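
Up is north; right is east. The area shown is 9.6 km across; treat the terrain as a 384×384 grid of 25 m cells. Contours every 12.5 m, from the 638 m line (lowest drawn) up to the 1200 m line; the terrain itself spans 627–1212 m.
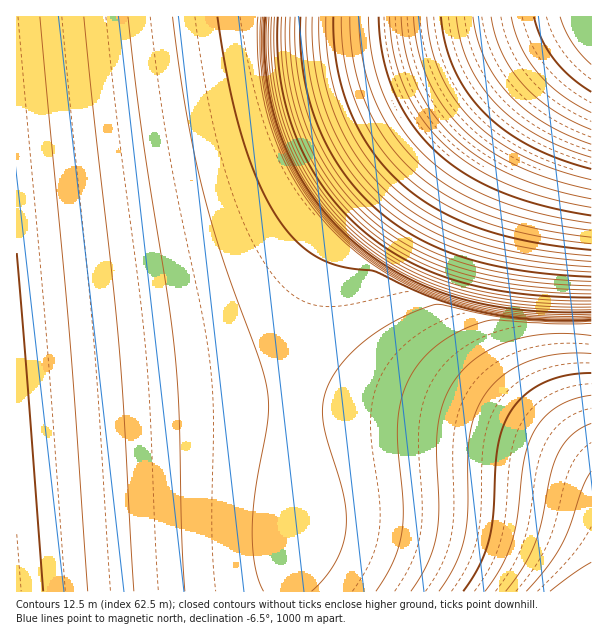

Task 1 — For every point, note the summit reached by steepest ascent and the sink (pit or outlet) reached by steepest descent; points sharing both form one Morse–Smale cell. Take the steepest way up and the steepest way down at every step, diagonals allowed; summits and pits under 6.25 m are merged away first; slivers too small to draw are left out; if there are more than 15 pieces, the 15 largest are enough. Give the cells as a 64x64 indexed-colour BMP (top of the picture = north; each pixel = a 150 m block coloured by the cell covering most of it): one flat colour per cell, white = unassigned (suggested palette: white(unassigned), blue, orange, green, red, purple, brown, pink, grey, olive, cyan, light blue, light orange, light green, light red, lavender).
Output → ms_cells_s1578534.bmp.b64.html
<image width="64" height="64" href="data:image/bmp;base64,Qk12CAAAAAAAAHYAAAAoAAAAQAAAAEAAAAABAAQAAAAAAAAIAAATCwAAEwsAABAAAAAAAAAA////ALR3HwAOf/8ALKAsACgn1gC9Z5QAS1aMAMJ34wB/f38AIr28AM++FwDox64AeLv/AIrfmACWmP8A1bDFABERERERERERERERERERESIiIiIiIiIiIiIiIiIiIiIiERERERERERERERERERERIiIiIiIiIiIiIiIiIiIiIiIRERERERERERERERERERESIiIiIiIiIiIiIiIiIiIiIhERERERERERERERERERERIiIiIiIiIiIiIiIiIiIiIiEREREREREREREREREREREiIiIiIiIiIiIiIiIiIiIiIRERERERERERERERERERESIiIiIiIiIiIiIiIiIiIiIhEREREREREREREREREREREiIiIiIiIiIiIiIiIiIiIiERERERERERERERERERERESIiIiIiIiIiIiIiIiIiIiIRERERERERERERERERERERIiIiIiIiIiIiIiIiIiIiIhEREREREREREREREREREREiIiIiIiIiIiIiIiIiIiIiERERERERERERERERERERESIiIiIiIiIiIiIiIiIiIiIRERERERERERERERERERERIiIiIiIiIiIiIiIiIiIiIhERERERERERERERERERERIiIiIiIiIiIiIiIiIiIiIiEREREREREREREREREREREiIiIiIiIiIiIiIiIiIiIiIRERERERERERERERERERESIiIiIiIiIiIiIiIiIiIiIhERERERERERERERERERERIiIiIiIiIiIiIiIiIiIiIiEREREREREREREREREREREiIiIiIiIiIiIiIiIiIiIiIRERERERERERERERERERESIiIiIiIiIiIiIiIiIiIiIhERERERERERERERERERERIiIiIiIiIiIiIiIiIiIiIiEREREREREREREREREREREiIiIiIiIiIiIiIiIiIiIiIRERERERERERERERERERESIiIiIiIiIiIiIiIiIiIiIhERERERERERERERERERERIiIiIiIiIiIiIiIiIiIiIiEREREREREREREREREREREiIiIiIiIiIiIiIiIiIiIiIRERERERERERERERERERESIiIiIiIiIiIiIiIiIiIiIhERERERERERERERERERERIiIiIiIiIiIiIiIiIiIiIiERERERERERERERERERERESIiIiIiIiIiIiIiIiIiIiIRERERERERERERERERERERIiIiIiIiIiIiIiIiIiIiIhEREREREREREREREREREREiIiIiIiIiIiIiIiIiIiIiERERERERERERERERERERESIiIiIiIiIiIiIiIiIiIiIRERERERERERERERERERERIiIiIiIiIiIiIiIiIiIiIhEREREREREREREREREREREiIiIiIiIiIiIiIiIiIiIiERERERERERERERERERERERIiIiIiIiIiIiIiIiIiIiIREREREREREREREREREREREiIiIiIiIiIiIiIiIiIiIhERERERERERERERERERERESIiIiIiIiIiIiIiIiIiIiEREREREREREREREREREREREiIiIiIiIiIiIiIiIiIiIRERERERERERERERERERERESIiIiIiIiIiIiIiIiIiIhERERERERERERERERERERERIiIiIiIiIiIiIiIiIiIiERERERERERERERERERERERESIiIiIiIiIiIiIiIiIiIRERERERERERERERERERERERIiIiIiIiIiIiIiIiIiIhERERERERERERERERERERERESIiIiIiIiIiIiIiIiIiEREREREREREREREREREREREREiIiIiIiIiIiIiIiIiIRERERERERERERERERERERERERIiIiIiIiIiIiIiIiIhERERERERERERERERERERERERESIiIiIiIiIiIiIiIiEREREREREREREREREREREREREREiIiIiIiIiIiIiIiIRERERERERERERERERERERERERERIiIiIiIiIiIiIiIhERERERERERERERERERERERERERESIiIiIiIiIiIiIiEREREREREREREREREREREREREREREiIiIiIiIiIiIiIRERERERERERERERERERERERERERERIiIiIiIiIiIiIhERERERERERERERERERERERERERERESIiIiIiIiIiIiEREREREREREREREREREREREREREREREiIiIiIiIiIiIRERERERERERERERERERERERERERERERIiIiIiIiIiIhERERERERERERERERERERERERERERERESIiIiIiIiIiEREREREREREREREREREREREREREREREREiIiIiIiIiIRERERERERERERERERERERERERERERERERIiIiIiIiIhERERERERERERERERERERERERERERERERESIiIiIiIiERERERERERERERERERERERERERERERERERESIiIiIiIREREREREREREREREREREREREREREREREREREiIiIiIhERERERERERERERERERERERERERERERERERERIiIiIiERERERERERERERERERERERERERERERERERERERIiIiIRERERERERERERERERERERERERERERERERERERESIiIhERERERERERERERERERERERERERERERERERERERESIiEREREREREREREREREREREREREREREREREREREREREiIREREREREREREREREREREREREREREREREREREREREREhERERERERERERERERERERERERERERERERERERERERER"/>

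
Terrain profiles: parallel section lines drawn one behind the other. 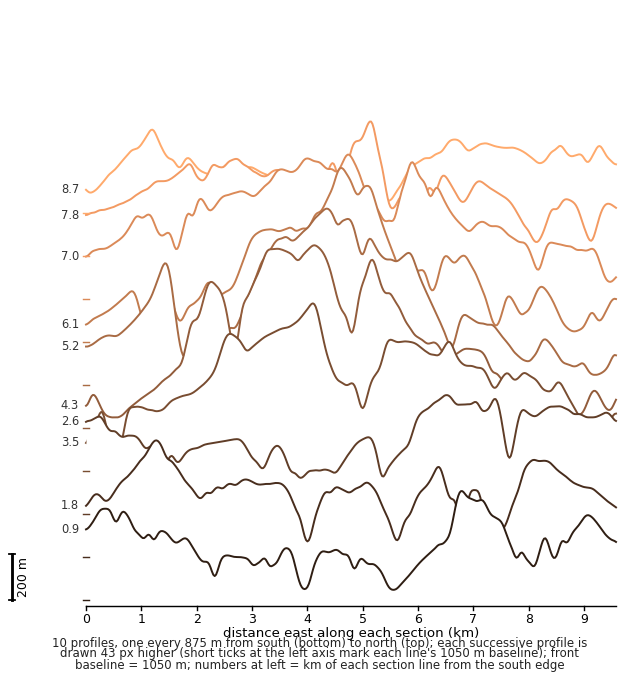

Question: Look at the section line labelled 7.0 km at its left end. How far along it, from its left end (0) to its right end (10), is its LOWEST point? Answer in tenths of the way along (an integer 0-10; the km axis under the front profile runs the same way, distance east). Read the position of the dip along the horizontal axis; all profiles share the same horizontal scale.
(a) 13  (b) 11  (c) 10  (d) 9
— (c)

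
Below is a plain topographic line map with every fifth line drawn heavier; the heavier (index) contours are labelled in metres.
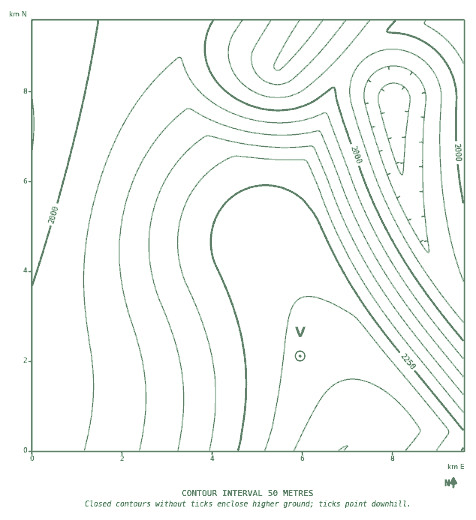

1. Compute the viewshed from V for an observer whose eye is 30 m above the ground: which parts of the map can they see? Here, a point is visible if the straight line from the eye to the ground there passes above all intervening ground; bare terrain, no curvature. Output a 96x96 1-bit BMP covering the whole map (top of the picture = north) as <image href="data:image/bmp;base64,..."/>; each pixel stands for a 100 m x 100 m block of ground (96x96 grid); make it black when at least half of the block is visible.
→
<image width="96" height="96" href="data:image/bmp;base64,Qk2+BAAAAAAAAD4AAAAoAAAAYAAAAGAAAAABAAEAAAAAAIAEAAATCwAAEwsAAAIAAAAAAAAA////AAAAAAD///////////gAAAD///////////wAAAD///////////8AAAD////////////gAAD////////////wAAD////////////wAAD////////////wAAD////////////wAAD////////////gAAD////////////gAAD////////////gAAD////////////gAAD////////////gAAD////////////gAAD////////////gAAD////////////AAAD////////////AAAD////////////AAAD///////////+AAAD///////////+AAAD///////////8AAAD///////////8AAAD///////////8AAAD///////////4AAAD///////////4AAAD///////////wAAAD///////////wAAAD///////////wAAAD///////////gAAAD///////////gAAAD///////////AAAAD///////////AAAAD//////////+AAAAD//////////+AAAAD//////////+AAAAD//////////8AAAAD///4P/////8AAAAD///AD/////4AAAAD//8AA/////4AAAAD//wAAf////wAAAAD//AAAP////wAAAAD/8AAAD////wAAAAD/4AAAB////gAAAAD/gAAAA////gAAAAD+AAAAAf///AAAAAD4AAAAAP///AAAAADgAAAAAD///AAAAADAAAAAAB//+AAAAAAAAAAAAAf/+AAAAAAAAAAAAAH/8AAAAAAAAAAAAAA/8AAAAAAAAAAAAAAH8AAAAAAAAAAAAAAB4AAAAAAAAAAAAAAAIAAAAAAAAAAAAAAAAAAAAAAAAAAAAAAAAAAAAAAAAAAAAAAAAAAAAAAAAAAAAAAAAAAAAAAAAAAAAAAAAAAAAAAAAAAAAAAAAAAAAAAAAAAAAAAAAAAAAAAAAAAAAAAAAAAAAAAAAAAAAAAAAAAAAAAAAAAAAAAAAAAAAAAAAAAAAAAAAAAAAAAAAAAAAAAAAAAAAAAAAAAAAAAAAAAAAAAAAAAAAAAAAAAAAAAAAAAAAAAAAAAAAAAAAAAAAAAAAAAAAAAAAAAAAAAAAAAAAAAAAAAAAAAAAAAAAAAAAAAAAAAAAAAAAAAAAAAAAAAAAAAAAAAAAAAAAAAAAAAAAAAAAAAAAAAAAAAAAAAAAAAAAAAAAAAAAAAAAAAAAAAAAAAAAAAAAAAAAAAAAAAAAAAAAAAAAAAAAAAAAAAAAAAAAAAAAAAAAAAAAAAAAAAAAAAAAAAAAAAAAAAAAAAAAAAAAAAAAAAAAAAAAAAAAAAAAAAAAAAAAAAAAAAAAAAAAAAAAAAAAAAAAAAAAAAAAAAAAAAAAAAAAAAAAAAAAAAAAAAAAAAAAAAAAAAAAAAAAAAAAAAAAAAAAAAAAAAAAAAAAAAAAAAAAAAAAAEAAAAAAAAAAAAAAAMAAAAAAAAAAAAAAAcAAAAAAAAAAAAAAA8AAAAAAAAAAAAAAA8="/>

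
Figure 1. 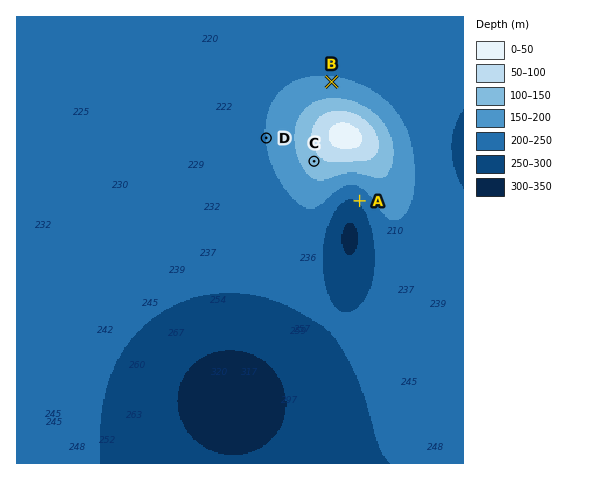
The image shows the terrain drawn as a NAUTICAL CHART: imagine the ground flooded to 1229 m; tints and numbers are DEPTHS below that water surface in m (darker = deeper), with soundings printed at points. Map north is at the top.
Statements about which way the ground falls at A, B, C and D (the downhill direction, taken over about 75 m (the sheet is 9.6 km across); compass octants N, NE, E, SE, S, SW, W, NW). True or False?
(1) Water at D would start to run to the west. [True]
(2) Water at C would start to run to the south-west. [True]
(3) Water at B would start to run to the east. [False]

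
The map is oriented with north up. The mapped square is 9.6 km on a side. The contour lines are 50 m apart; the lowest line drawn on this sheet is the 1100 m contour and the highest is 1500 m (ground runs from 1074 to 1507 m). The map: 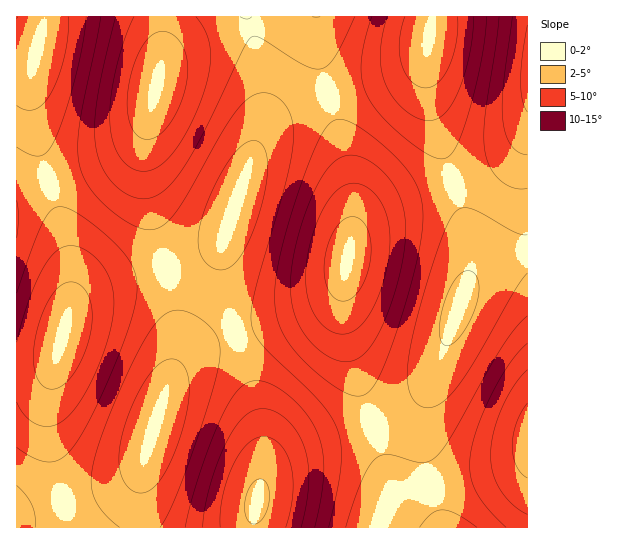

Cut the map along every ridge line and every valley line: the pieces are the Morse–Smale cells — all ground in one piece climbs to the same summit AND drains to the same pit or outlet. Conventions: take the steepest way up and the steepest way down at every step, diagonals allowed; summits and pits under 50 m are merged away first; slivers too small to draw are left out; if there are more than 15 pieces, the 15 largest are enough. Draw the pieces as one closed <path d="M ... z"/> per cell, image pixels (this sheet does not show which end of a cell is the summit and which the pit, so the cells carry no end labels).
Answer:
<path d="M314 16l-27 0-36 12-44 11-28 10-15 13-5 12-11 47-4 42 7 50 15 54 32-10 15-8 8-8 7-14 25-76 11-21 14-14 11-7 39-14-11-42z"/><path d="M165 268l-36 8-32 11-16 9-13 18-17 67-3 20 0 26 7 42 15 59 71-1 0-53 8-33 23-70 4-20 0-36-7-34z"/><path d="M527 255l-13 1-25 8-10 5-10 10-28 78-16 33-11 13-9 6-33 14 15 50 1 21-3 19 10-12 16-8 87-21 21-8 9-7z"/><path d="M329 96l-28 8-23 12-14 14-11 21-25 74-7 29 3 37 13 42 72-22 21-12 13-17 9-48 1-29-6-47z"/><path d="M453 183l-48 14-28 12-20 17-5 11-8 41 0 47 9 42 20 56 32-14 16-14 15-25 19-49 14-47 2-23-7-36z"/><path d="M235 333l-24 8-20 11-14 14-8 15-20 60-8 33-1 37 2 17 111-1 10-58 0-32-11-54z"/><path d="M162 16l-119 1 0 9-12 51 0 33 6 35 12 36 44-13 25-12 8-5 15-17 10-23 9-40 3-21z"/><path d="M371 423l-64 20-29 14-11 12-4 8-6 20-4 30 275 0-1-70-8 7-21 8-87 21-16 8-12 14 5-21-1-21-10-36z"/><path d="M527 16l-95 1-5 33 0 36 6 35 20 60 22-6 24-12 21-20 8-13z"/><path d="M343 279l-6 12-15 13-20 9-66 21 13 40 11 44 3 19-1 43 5-11 19-17 21-9 47-14 18-7-15-41-10-40-4-31z"/><path d="M426 51l-9 13-19 11-70 20 15 47 8 37 2 26-2 35 6-14 20-17 28-12 48-15-16-47-8-32-2-17z"/><path d="M147 120l-10 19-19 17-25 12-44 14 20 76 2 40-2 15 6-11 6-6 16-9 32-11 36-9-12-42-8-43-1-27z"/><path d="M49 181l-33 13 1 178 18-1 17-9 5-8 11-39 3-17-2-40-8-36z"/><path d="M431 16l-116 0 1 29 12 49 5 1 58-18 26-13 10-14z"/><path d="M527 131l-7 12-21 20-17 9-29 10 16 57 2 24-4 21 12-15 10-5 20-7 19-3z"/>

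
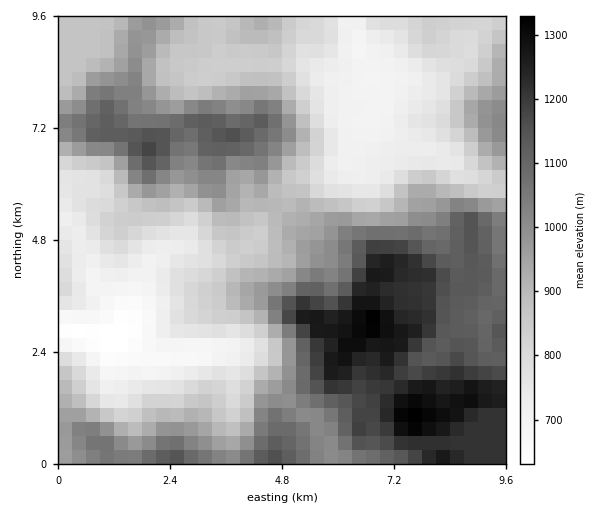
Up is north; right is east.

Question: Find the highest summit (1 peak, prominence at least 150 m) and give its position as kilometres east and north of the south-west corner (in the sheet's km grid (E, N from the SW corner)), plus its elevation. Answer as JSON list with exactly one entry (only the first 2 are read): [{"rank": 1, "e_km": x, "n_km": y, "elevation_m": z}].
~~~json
[{"rank": 1, "e_km": 7.59, "n_km": 0.89, "elevation_m": 1339}]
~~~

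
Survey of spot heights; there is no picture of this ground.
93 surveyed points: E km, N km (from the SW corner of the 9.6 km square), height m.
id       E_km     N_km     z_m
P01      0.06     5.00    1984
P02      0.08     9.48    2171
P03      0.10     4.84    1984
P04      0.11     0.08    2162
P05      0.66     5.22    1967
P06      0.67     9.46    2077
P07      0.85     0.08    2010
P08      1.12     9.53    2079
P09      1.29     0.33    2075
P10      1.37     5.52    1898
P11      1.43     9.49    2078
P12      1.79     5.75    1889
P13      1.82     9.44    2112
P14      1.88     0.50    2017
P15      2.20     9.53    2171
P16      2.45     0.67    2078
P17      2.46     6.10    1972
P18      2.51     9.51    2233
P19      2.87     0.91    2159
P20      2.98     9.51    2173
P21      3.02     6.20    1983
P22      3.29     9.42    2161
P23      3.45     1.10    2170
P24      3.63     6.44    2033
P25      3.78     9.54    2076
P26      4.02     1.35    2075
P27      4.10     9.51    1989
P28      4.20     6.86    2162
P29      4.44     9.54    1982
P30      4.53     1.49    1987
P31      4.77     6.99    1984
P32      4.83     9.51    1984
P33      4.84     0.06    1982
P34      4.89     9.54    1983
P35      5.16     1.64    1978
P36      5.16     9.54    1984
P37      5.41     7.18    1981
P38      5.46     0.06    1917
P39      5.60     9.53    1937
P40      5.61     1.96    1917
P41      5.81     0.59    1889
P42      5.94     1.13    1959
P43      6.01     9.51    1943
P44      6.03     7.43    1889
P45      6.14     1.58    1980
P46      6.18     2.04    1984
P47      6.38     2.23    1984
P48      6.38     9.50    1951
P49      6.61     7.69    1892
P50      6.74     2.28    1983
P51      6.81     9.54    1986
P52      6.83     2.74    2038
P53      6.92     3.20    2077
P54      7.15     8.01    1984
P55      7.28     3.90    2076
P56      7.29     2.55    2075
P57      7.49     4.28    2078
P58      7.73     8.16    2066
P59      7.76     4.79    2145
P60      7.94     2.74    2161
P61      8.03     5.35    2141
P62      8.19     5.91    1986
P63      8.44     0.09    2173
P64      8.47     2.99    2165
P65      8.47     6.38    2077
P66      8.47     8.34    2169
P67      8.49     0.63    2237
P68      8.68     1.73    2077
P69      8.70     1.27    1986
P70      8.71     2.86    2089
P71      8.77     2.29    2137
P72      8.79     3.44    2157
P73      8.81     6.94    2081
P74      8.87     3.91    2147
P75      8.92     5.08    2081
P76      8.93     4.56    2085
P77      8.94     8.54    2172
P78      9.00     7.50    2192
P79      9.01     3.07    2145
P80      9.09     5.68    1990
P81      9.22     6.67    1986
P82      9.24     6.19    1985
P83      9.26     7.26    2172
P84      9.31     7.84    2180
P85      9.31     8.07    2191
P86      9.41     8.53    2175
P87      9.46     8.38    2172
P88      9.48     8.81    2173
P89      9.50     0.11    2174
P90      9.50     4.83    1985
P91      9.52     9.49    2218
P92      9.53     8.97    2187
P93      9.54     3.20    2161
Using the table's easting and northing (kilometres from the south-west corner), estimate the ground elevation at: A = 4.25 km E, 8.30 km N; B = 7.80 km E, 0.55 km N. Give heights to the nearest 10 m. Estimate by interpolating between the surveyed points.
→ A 2170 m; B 2170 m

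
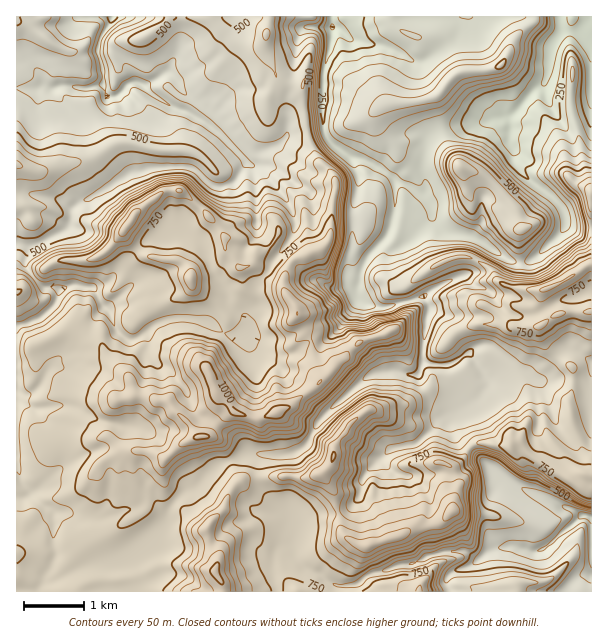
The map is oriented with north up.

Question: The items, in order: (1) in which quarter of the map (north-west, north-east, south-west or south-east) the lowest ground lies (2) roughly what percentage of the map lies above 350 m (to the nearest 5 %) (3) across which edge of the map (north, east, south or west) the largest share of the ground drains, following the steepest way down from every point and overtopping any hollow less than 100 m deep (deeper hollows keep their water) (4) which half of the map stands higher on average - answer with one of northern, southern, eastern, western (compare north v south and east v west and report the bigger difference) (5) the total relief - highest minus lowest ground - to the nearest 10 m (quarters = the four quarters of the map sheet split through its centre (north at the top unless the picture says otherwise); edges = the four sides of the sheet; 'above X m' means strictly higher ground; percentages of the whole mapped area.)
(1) The lowest point lies in the north-east quarter of the map.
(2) About 90 % of the map lies above 350 m.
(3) Most of the ground drains across the northern edge.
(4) On average the southern half of the map is the higher ground.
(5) From the lowest to the highest ground is roughly 910 m.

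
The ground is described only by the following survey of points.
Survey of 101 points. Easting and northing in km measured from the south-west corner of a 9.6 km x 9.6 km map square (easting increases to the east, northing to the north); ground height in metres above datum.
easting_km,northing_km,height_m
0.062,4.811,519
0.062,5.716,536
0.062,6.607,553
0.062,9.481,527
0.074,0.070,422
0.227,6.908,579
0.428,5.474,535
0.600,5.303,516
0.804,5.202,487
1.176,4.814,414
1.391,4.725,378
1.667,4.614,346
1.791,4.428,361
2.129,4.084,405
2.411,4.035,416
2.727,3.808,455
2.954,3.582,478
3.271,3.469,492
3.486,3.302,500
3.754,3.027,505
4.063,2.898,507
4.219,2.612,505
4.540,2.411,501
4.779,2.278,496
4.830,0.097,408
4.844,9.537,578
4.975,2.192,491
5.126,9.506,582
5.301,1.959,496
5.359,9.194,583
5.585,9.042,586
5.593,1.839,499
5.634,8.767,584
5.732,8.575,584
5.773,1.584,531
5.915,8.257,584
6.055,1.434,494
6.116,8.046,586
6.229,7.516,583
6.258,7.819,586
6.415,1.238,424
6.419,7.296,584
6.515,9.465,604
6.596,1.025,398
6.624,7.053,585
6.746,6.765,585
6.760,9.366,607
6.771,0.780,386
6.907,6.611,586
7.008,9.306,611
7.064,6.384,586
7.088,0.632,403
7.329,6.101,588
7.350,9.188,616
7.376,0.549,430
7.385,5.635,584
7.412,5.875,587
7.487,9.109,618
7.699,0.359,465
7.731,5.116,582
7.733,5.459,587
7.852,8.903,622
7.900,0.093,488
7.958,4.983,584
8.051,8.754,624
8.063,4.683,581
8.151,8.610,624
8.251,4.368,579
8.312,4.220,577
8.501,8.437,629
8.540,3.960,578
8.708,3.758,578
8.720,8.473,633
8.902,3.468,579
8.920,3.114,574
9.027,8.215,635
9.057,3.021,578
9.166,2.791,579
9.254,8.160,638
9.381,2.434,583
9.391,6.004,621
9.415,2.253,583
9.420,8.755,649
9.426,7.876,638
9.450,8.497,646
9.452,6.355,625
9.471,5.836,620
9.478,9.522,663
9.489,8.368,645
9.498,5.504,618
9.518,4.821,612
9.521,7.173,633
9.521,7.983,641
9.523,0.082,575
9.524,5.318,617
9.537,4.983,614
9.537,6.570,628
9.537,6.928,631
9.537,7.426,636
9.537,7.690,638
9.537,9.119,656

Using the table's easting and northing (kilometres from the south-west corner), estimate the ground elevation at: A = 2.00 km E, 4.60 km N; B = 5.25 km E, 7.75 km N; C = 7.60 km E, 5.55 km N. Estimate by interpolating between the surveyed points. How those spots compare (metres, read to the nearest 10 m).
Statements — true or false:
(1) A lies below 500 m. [true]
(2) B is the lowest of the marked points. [false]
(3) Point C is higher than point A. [true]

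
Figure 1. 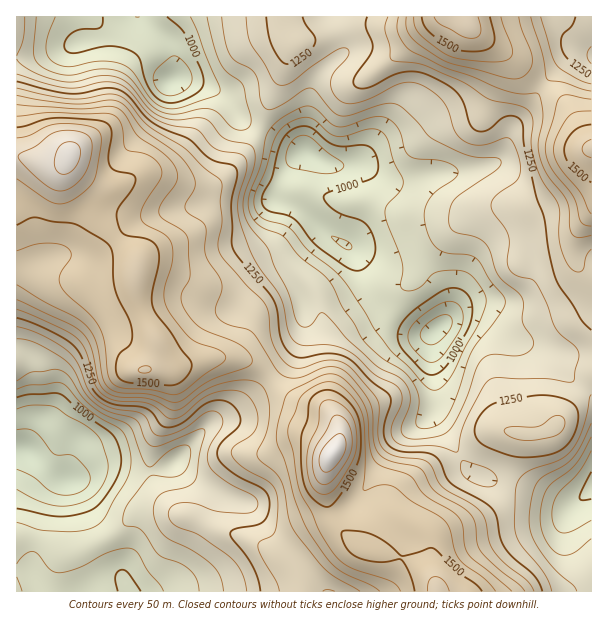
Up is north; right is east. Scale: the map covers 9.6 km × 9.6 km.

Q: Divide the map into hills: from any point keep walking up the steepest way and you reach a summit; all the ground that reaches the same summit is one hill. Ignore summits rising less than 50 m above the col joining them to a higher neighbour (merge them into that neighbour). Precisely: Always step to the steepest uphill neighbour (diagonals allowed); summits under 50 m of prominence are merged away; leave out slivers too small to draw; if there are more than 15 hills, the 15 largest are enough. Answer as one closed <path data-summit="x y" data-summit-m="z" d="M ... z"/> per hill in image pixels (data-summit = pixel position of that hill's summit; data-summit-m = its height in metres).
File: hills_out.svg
<path data-summit="69 156" data-summit-m="1666" d="M140 16l-6 0-17 16-10 6-26 4-13 6-36 8-16 1 0 291 10 4 5 5 5 17 0 45-12 31 23 20 16 10 11 0 30-14 10 0 23 6 13 0 15-4 9-5 33-37 30-17 32-27 21-23 14-29 0-19-9-29 1-6 12-18 20-22-19-20-12-8-23-8 3-12 11-20 14-14 4-1-60-29-10-10-7-13-7-7-28-12-20-3 0-25-5-12-20-16z"/><path data-summit="332 455" data-summit-m="1690" d="M330 235l-22 23-8 12-5 11 7 21 2 28-14 29-21 23-32 27-30 17-27 32-15 10-15 4-13 0-23-6-10 0-30 14-11 0-16-10-23-20 12-31 0-45-5-17-5-5-6-3-4 1 1 242 133 0 12-6 14-14 32-66 4-18 15 10 21 6 14 18 14 14 5 2 9-3 22-13 33-12 16-15 33-52 13-11 13-8 12-11 2-6 2-15-4-26 1-33-16-1-33-19-18-28-11-31-10-10z"/><path data-summit="591 149" data-summit-m="1561" d="M590 54l-18 1-25 25-17 25-19 24-9 27-10 8-22 6-35 4-25 7-21 0-27-15-26 0-22-7 4 3 0 14-10 36 4 6 17 17 16 9 10 10 11 31 18 28 18 12 21 9 9-2 21-14 23-2 13 6 18 15 9 5 57 14 19 0 0-300z"/><path data-summit="437 591" data-summit-m="1564" d="M432 410l-12 14-13 8-13 11-33 52-11 11-14 8-24 8-25 14-11 0-28-32-21-6-15-10-4 18-32 66-8 10-17 9 86 1 27-3 32-11 10 0 18 14 267 0 1-11-15-21-11-24 0-17 5-10 5-5-12 0-31-14-41-9-19-7-11-13z"/><path data-summit="470 26" data-summit-m="1565" d="M591 16l-255 0 7 19 1 15-22 21-10 18-8 60 5 7 15 7 12 3 26 0 27 15 21 0 18-6 42-5 22-6 10-8 9-27 19-24 17-25 25-25 20-1z"/><path data-summit="557 425" data-summit-m="1305" d="M476 316l-23 2-10 6-11 11 0 31 4 24-3 23 5 9 26 43 9 9 19 7 41 9 31 14 11 0 17-15 0-93-28-25-5-11-8-8-18-8-17-2-9-5-18-15z"/><path data-summit="296 42" data-summit-m="1272" d="M335 16l-194 0-1 2 29 24 5 12 0 25 20 3 28 12 7 7 7 13 10 10 59 28-1-14 8-49 10-18 22-21-1-15z"/>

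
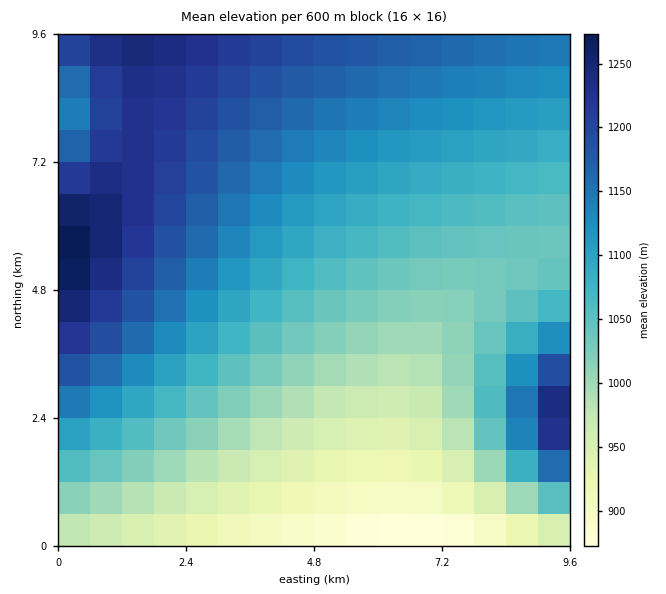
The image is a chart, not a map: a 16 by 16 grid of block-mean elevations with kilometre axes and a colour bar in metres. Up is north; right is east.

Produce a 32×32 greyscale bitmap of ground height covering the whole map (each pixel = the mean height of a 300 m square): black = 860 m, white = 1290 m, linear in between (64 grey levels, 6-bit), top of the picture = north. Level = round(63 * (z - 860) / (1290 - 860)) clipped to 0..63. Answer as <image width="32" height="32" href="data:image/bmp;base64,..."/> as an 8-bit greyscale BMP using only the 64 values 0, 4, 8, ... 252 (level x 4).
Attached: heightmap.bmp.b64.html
<image width="32" height="32" href="data:image/bmp;base64,Qk02CAAAAAAAADYEAAAoAAAAIAAAACAAAAABAAgAAAAAAAAEAAATCwAAEwsAAAABAAAAAAAAAAAAAAEBAQACAgIAAwMDAAQEBAAFBQUABgYGAAcHBwAICAgACQkJAAoKCgALCwsADAwMAA0NDQAODg4ADw8PABAQEAAREREAEhISABMTEwAUFBQAFRUVABYWFgAXFxcAGBgYABkZGQAaGhoAGxsbABwcHAAdHR0AHh4eAB8fHwAgICAAISEhACIiIgAjIyMAJCQkACUlJQAmJiYAJycnACgoKAApKSkAKioqACsrKwAsLCwALS0tAC4uLgAvLy8AMDAwADExMQAyMjIAMzMzADQ0NAA1NTUANjY2ADc3NwA4ODgAOTk5ADo6OgA7OzsAPDw8AD09PQA+Pj4APz8/AEBAQABBQUEAQkJCAENDQwBEREQARUVFAEZGRgBHR0cASEhIAElJSQBKSkoAS0tLAExMTABNTU0ATk5OAE9PTwBQUFAAUVFRAFJSUgBTU1MAVFRUAFVVVQBWVlYAV1dXAFhYWABZWVkAWlpaAFtbWwBcXFwAXV1dAF5eXgBfX18AYGBgAGFhYQBiYmIAY2NjAGRkZABlZWUAZmZmAGdnZwBoaGgAaWlpAGpqagBra2sAbGxsAG1tbQBubm4Ab29vAHBwcABxcXEAcnJyAHNzcwB0dHQAdXV1AHZ2dgB3d3cAeHh4AHl5eQB6enoAe3t7AHx8fAB9fX0Afn5+AH9/fwCAgIAAgYGBAIKCggCDg4MAhISEAIWFhQCGhoYAh4eHAIiIiACJiYkAioqKAIuLiwCMjIwAjY2NAI6OjgCPj48AkJCQAJGRkQCSkpIAk5OTAJSUlACVlZUAlpaWAJeXlwCYmJgAmZmZAJqamgCbm5sAnJycAJ2dnQCenp4An5+fAKCgoAChoaEAoqKiAKOjowCkpKQApaWlAKampgCnp6cAqKioAKmpqQCqqqoAq6urAKysrACtra0Arq6uAK+vrwCwsLAAsbGxALKysgCzs7MAtLS0ALW1tQC2trYAt7e3ALi4uAC5ubkAurq6ALu7uwC8vLwAvb29AL6+vgC/v78AwMDAAMHBwQDCwsIAw8PDAMTExADFxcUAxsbGAMfHxwDIyMgAycnJAMrKygDLy8sAzMzMAM3NzQDOzs4Az8/PANDQ0ADR0dEA0tLSANPT0wDU1NQA1dXVANbW1gDX19cA2NjYANnZ2QDa2toA29vbANzc3ADd3d0A3t7eAN/f3wDg4OAA4eHhAOLi4gDj4+MA5OTkAOXl5QDm5uYA5+fnAOjo6ADp6ekA6urqAOvr6wDs7OwA7e3tAO7u7gDv7+8A8PDwAPHx8QDy8vIA8/PzAPT09AD19fUA9vb2APf39wD4+PgA+fn5APr6+gD7+/sA/Pz8AP39/QD+/v4A////AEA8ODQwMCwoJCAcGBgUEBAMDAgIBAQEBAQIDBAYICQsTEhEQDw4NDAsKCQgHBwYFBQQEAwMDAwMEBQYICw0QEhYVFBMSEA8ODQwLCgkJCAcGBgUFBQQEBQYHCg0QExcaGRgXFRQTEhEPDg0MCwoKCQgHBwYGBgYHCAoNERUaHiIcGxoYFxYUExIQDw4NDAsKCgkJCAgICAkLDREWGyAmKh8eHRsaGBcVFBMREA8ODQwLCwoKCQoKCw0QFBogJiwyIyEgHhwbGRgWFRMSERAPDg0MDAsLCwwNDxMXHSMrMTcmJCMhHx0cGhgXFRQTEhEQDw4NDQ0NDQ8RFBkfJi00OiknJiQiIB4cGxkXFhUTEhEQEA8ODg4PEBIWGiAnLjU7LCopJyUjIR8dGxoYFxUUExIRERAQEBARExYbICctNDkvLSspJyUjIR8dGxoYFxYVFBMSEhERERIUFxsfJSsxNTIwLiwqJyUjIR8dHBoZGBYVFBQTExITExUXGh4jKCwwNTMxLiwqJyUjIR8eHBoZGBcWFRUUFBQUFRcZHCAkKCs3NTMwLiwpJyUjIR8eHBsaGBgXFhUVFRUWFxkbHiEjJjk3NTIwLispJyUjIR8eHBsaGRgXFxYWFhYXGBocHiAhOzk3NDIvLSsoJiQiIR8eHRwbGhkYGBcXFxgYGRocHR48Ojg2MzEuLCooJiQiIR8eHRwbGhoZGRgYGBkZGhobGz07OTc0MjAtKyknJSQiISAeHR0cGxoaGhkZGRkaGhoaPjw6ODUzMS4sKignJSMiISAfHh0cHBsbGxoaGhoaGho9PDo4NjQyMC0rKigmJSMiISAfHx4dHRwcGxsbGxsaGjs7Ojg3NTMwLiwrKScmJSQjIiEgHx8eHh0dHBwcGxsbOTk5ODc1MzEvLSwqKScmJSQjIiEhICAfHx4eHR0dHBw1Nzg4NzU0MjAuLSsqKCcmJSQjIyIiISAgIB8fHh4eHTE0Njc3NjQyMS8uLCspKCcmJiUkJCMiIiEhISAgHx8fLDE0NjY2NDMxMC4tLCsqKSgnJiYlJCQjIyIiIiEhICApLjI1NjY1MzIxLy4tLCsqKSgoJyYmJSUkJCMjIyIiIiYsMTQ2NjU0MzEwLy4tLCsqKikoKCcnJiYlJSUkJCMjJiwxNDY2NjUzMjEwLy4tLCwrKiopKSgoJycmJiYlJSQoLTI1Njc2NTQzMjEwLy4uLSwsKysqKikpKCgnJycmJisvMzY3Nzc2NTQzMjEwMC8uLi0sLCsrKyoqKSkpKCgnLzI1Nzg4Nzc2NTQzMjExMC8vLi4tLSwsLCsrKioqKSkzNTc4OTk4Nzc2NTQzMzIxMTAwLy8uLi0tLSwsKysrKg="/>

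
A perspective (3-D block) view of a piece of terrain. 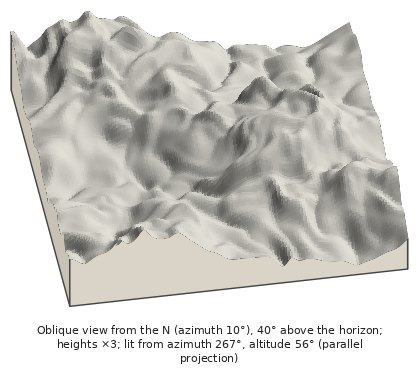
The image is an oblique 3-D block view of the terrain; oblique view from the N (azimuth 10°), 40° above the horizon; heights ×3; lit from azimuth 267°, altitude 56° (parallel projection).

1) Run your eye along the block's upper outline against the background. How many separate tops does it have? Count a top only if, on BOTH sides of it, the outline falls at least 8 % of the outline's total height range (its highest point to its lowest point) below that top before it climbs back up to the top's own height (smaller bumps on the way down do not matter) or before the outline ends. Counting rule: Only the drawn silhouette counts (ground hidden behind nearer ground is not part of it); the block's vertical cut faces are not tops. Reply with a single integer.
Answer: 2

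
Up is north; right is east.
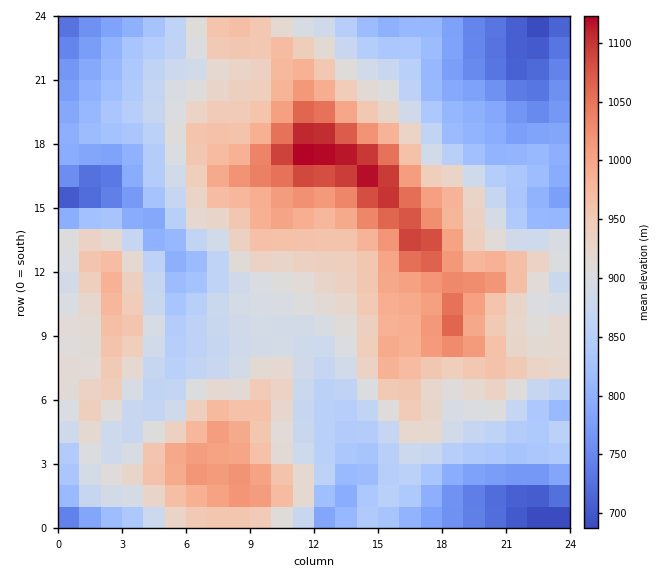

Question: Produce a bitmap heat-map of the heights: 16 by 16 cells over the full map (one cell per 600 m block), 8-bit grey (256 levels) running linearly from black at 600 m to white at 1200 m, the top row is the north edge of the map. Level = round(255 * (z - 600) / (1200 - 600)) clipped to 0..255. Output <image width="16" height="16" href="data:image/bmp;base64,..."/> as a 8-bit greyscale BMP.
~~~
<image width="16" height="16" href="data:image/bmp;base64,Qk02BQAAAAAAADYEAAAoAAAAEAAAABAAAAABAAgAAAAAAAABAAATCwAAEwsAAAABAAAAAAAAAAAAAAEBAQACAgIAAwMDAAQEBAAFBQUABgYGAAcHBwAICAgACQkJAAoKCgALCwsADAwMAA0NDQAODg4ADw8PABAQEAAREREAEhISABMTEwAUFBQAFRUVABYWFgAXFxcAGBgYABkZGQAaGhoAGxsbABwcHAAdHR0AHh4eAB8fHwAgICAAISEhACIiIgAjIyMAJCQkACUlJQAmJiYAJycnACgoKAApKSkAKioqACsrKwAsLCwALS0tAC4uLgAvLy8AMDAwADExMQAyMjIAMzMzADQ0NAA1NTUANjY2ADc3NwA4ODgAOTk5ADo6OgA7OzsAPDw8AD09PQA+Pj4APz8/AEBAQABBQUEAQkJCAENDQwBEREQARUVFAEZGRgBHR0cASEhIAElJSQBKSkoAS0tLAExMTABNTU0ATk5OAE9PTwBQUFAAUVFRAFJSUgBTU1MAVFRUAFVVVQBWVlYAV1dXAFhYWABZWVkAWlpaAFtbWwBcXFwAXV1dAF5eXgBfX18AYGBgAGFhYQBiYmIAY2NjAGRkZABlZWUAZmZmAGdnZwBoaGgAaWlpAGpqagBra2sAbGxsAG1tbQBubm4Ab29vAHBwcABxcXEAcnJyAHNzcwB0dHQAdXV1AHZ2dgB3d3cAeHh4AHl5eQB6enoAe3t7AHx8fAB9fX0Afn5+AH9/fwCAgIAAgYGBAIKCggCDg4MAhISEAIWFhQCGhoYAh4eHAIiIiACJiYkAioqKAIuLiwCMjIwAjY2NAI6OjgCPj48AkJCQAJGRkQCSkpIAk5OTAJSUlACVlZUAlpaWAJeXlwCYmJgAmZmZAJqamgCbm5sAnJycAJ2dnQCenp4An5+fAKCgoAChoaEAoqKiAKOjowCkpKQApaWlAKampgCnp6cAqKioAKmpqQCqqqoAq6urAKysrACtra0Arq6uAK+vrwCwsLAAsbGxALKysgCzs7MAtLS0ALW1tQC2trYAt7e3ALi4uAC5ubkAurq6ALu7uwC8vLwAvb29AL6+vgC/v78AwMDAAMHBwQDCwsIAw8PDAMTExADFxcUAxsbGAMfHxwDIyMgAycnJAMrKygDLy8sAzMzMAM3NzQDOzs4Az8/PANDQ0ADR0dEA0tLSANPT0wDU1NQA1dXVANbW1gDX19cA2NjYANnZ2QDa2toA29vbANzc3ADd3d0A3t7eAN/f3wDg4OAA4eHhAOLi4gDj4+MA5OTkAOXl5QDm5uYA5+fnAOjo6ADp6ekA6urqAOvr6wDs7OwA7e3tAO7u7gDv7+8A8PDwAPHx8QDy8vIA8/PzAPT09AD19fUA9vb2APf39wD4+PgA+fn5APr6+gD7+/sA/Pz8AP39/QD+/v4A////AEpibouZnph9UWRiUUI1KihpgYyhrrKojmRba2JMRD9Fc3uBn6qrlHpqY3B8bWdjaYOFdHqZoJZ5a2yEjnx8bGCHkXxvfoKRfG9+mY+Gj4V3gpKJbG93fnp4jKanq5+MiYOXkGtweHx9gY2lq72YiIV/n4liZnd/g4uTqa24rZJ5hpl9WGOCkJCSl7LKqZqQhGRtVl+EkKWkoK/EwJ6CZ2IxOFFxlKWsubjN0KqZd2FQTkdZeJmmwNja2LyGcF1bVlVgZ32Yl6fPzq+XdFlTSkxOXWp8h5CWsqeNf2FSSTtBR1Znc3+OlKKNd29eSDkuOTtNW2uJnJSFeGJZW0g5Ky8="/>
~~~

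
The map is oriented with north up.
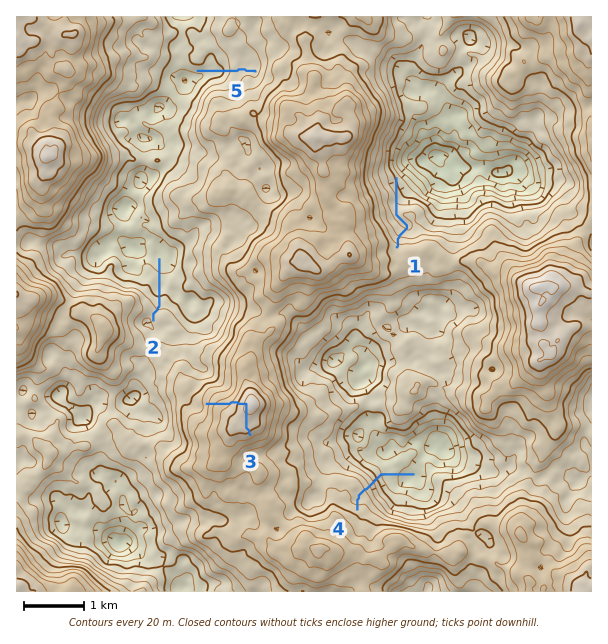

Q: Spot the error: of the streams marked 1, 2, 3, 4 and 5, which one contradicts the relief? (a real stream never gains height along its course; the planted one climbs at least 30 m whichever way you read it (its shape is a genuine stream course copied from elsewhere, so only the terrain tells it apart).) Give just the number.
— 3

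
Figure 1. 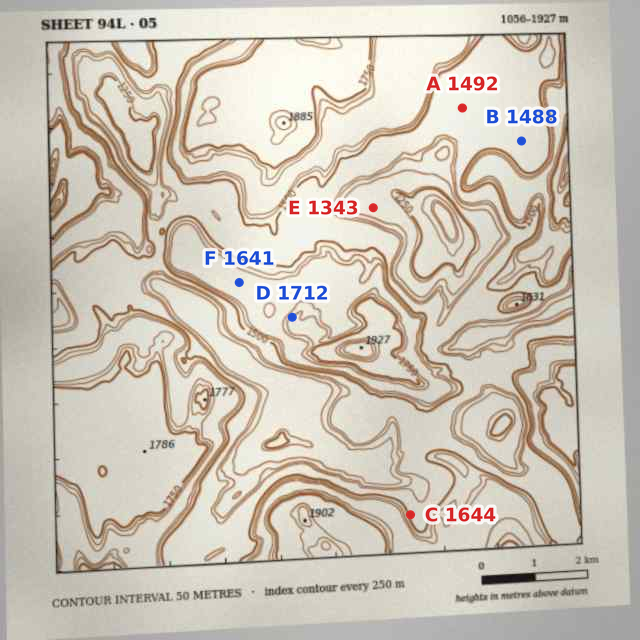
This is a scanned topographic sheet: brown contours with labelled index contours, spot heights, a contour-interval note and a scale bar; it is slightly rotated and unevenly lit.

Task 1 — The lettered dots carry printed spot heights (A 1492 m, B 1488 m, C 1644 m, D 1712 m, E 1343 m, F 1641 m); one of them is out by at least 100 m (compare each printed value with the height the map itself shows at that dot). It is C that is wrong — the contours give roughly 1494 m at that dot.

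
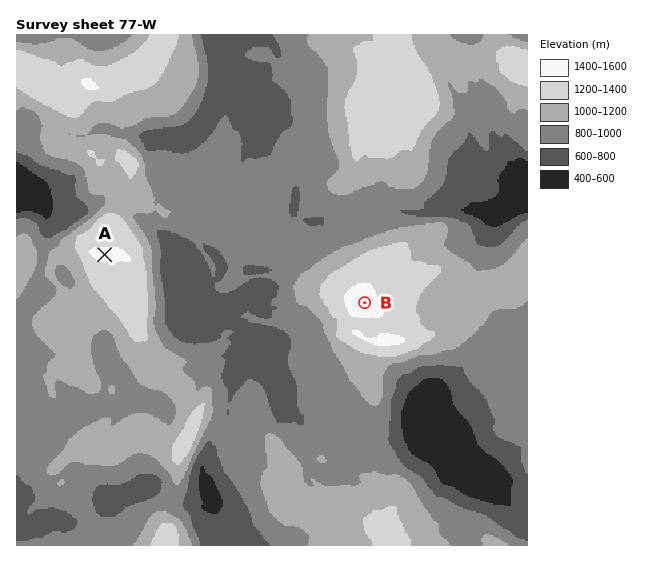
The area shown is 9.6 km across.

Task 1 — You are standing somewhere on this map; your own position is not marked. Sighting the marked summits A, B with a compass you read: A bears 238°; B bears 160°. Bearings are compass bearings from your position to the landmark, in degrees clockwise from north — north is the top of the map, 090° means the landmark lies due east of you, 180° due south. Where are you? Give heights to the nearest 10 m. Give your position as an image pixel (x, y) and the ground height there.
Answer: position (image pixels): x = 302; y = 131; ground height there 950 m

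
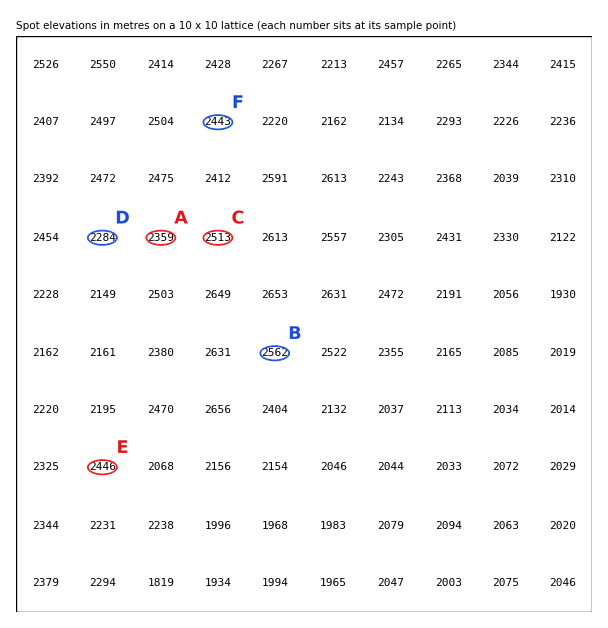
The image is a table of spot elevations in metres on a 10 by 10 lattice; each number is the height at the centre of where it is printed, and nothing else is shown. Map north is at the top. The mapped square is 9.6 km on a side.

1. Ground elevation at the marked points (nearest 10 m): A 2360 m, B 2560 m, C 2510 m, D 2280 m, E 2450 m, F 2440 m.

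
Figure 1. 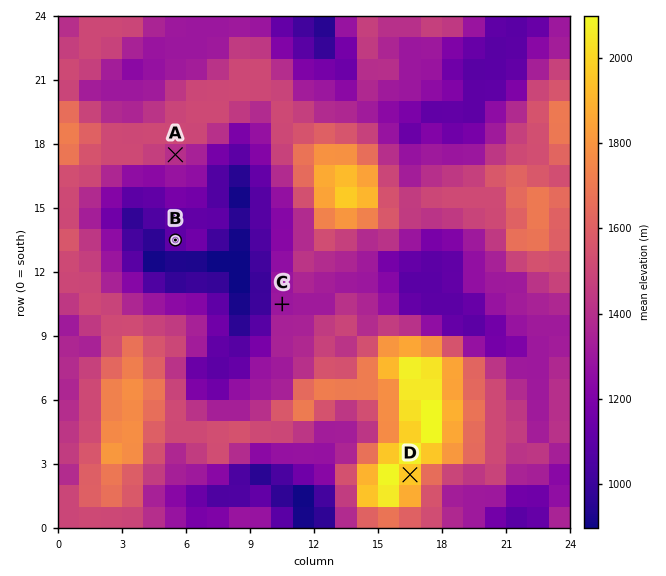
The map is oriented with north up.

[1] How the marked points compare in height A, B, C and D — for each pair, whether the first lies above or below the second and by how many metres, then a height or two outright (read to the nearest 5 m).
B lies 820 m below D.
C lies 620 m below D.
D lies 515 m above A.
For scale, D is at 1925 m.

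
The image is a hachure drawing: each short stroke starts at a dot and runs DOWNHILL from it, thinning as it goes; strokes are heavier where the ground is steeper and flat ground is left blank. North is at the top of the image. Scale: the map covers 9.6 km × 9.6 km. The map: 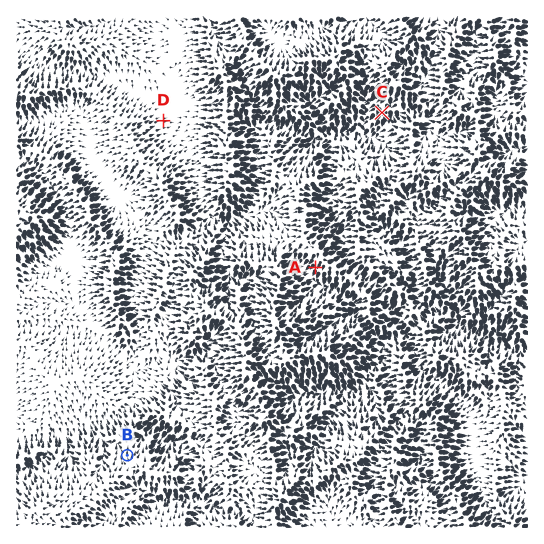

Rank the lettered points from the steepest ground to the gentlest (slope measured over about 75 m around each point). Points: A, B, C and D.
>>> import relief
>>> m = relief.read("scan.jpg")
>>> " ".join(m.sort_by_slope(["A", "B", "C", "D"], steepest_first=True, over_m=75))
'C A B D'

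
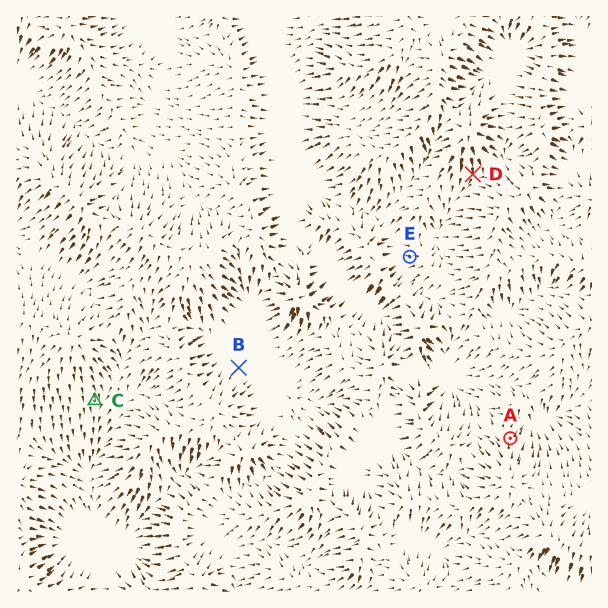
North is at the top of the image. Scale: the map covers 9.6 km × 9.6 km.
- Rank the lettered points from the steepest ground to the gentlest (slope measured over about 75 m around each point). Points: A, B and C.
A C B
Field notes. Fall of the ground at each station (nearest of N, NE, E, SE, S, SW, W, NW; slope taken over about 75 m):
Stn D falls S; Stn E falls W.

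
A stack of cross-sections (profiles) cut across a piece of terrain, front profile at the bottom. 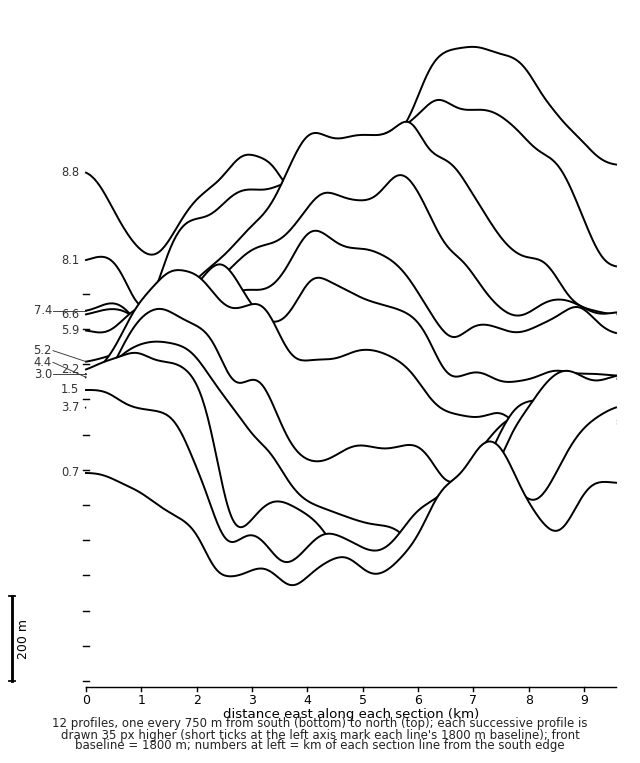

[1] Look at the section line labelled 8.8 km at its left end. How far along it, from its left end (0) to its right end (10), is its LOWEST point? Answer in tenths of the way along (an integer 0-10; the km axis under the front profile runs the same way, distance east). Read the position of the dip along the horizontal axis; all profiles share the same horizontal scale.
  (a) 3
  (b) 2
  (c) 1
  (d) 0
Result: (c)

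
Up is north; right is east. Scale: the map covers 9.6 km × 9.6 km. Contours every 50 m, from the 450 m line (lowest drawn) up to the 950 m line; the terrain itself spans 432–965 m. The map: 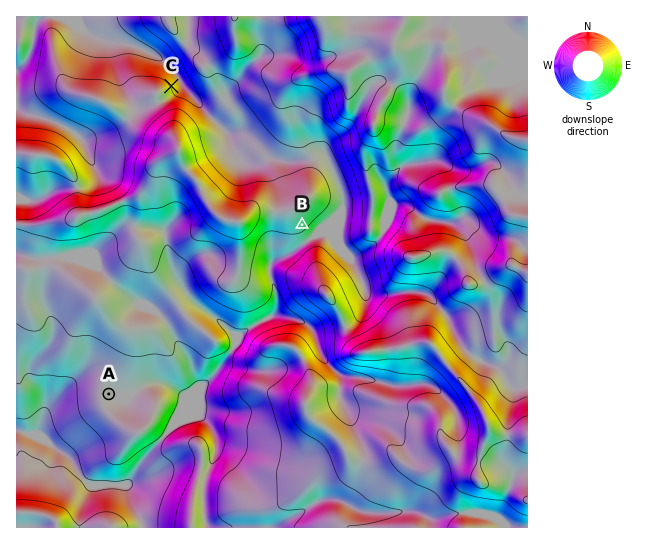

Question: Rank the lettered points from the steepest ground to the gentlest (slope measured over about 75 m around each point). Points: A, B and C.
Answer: C B A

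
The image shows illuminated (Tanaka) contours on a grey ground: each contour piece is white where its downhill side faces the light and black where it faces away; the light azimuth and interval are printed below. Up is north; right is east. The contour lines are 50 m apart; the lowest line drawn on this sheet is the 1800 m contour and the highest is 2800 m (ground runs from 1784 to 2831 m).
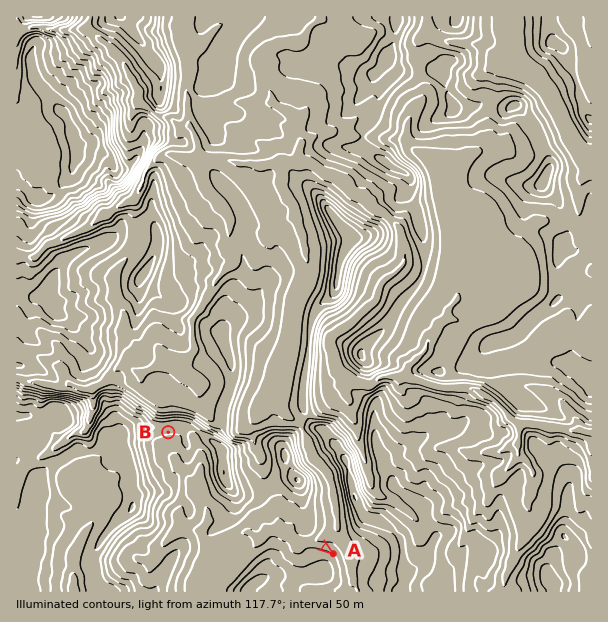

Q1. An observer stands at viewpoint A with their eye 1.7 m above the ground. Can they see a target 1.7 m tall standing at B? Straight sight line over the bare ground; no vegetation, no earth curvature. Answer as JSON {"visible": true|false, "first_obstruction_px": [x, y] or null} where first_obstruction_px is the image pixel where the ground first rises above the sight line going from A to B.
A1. {"visible": false, "first_obstruction_px": [253, 494]}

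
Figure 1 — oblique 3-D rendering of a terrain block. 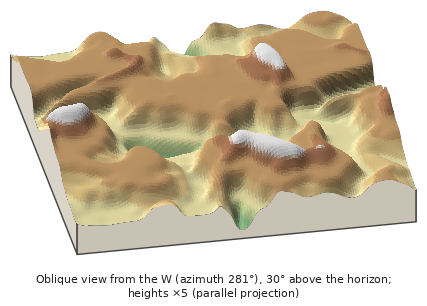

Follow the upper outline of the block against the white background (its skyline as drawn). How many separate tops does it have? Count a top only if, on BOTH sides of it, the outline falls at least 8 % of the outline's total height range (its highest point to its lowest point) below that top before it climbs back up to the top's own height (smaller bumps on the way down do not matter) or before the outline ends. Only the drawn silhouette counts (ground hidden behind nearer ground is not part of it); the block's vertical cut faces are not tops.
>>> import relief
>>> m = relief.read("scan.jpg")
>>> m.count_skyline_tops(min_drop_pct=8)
2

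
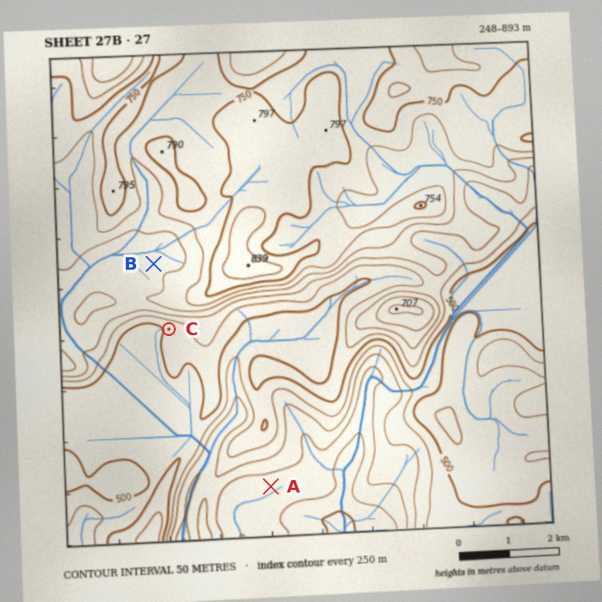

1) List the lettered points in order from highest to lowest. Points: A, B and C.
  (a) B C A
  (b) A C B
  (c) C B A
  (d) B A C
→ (a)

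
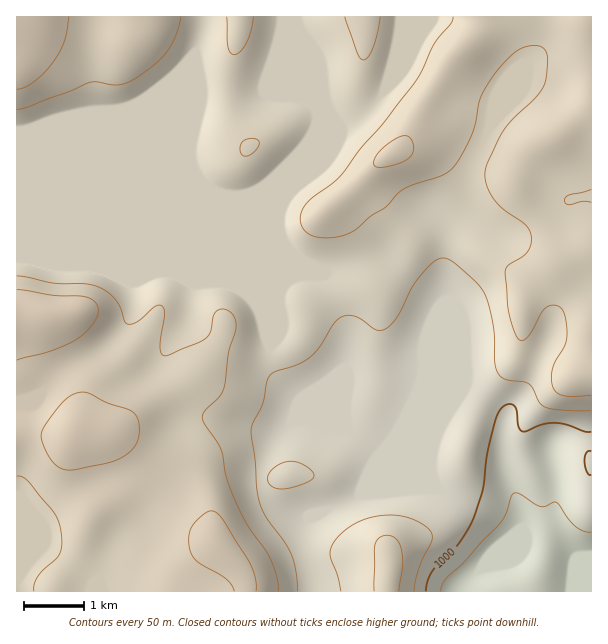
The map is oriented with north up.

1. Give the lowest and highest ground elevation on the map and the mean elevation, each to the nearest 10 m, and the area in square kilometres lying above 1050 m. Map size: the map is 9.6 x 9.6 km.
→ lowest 900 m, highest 1190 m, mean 1080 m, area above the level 71.4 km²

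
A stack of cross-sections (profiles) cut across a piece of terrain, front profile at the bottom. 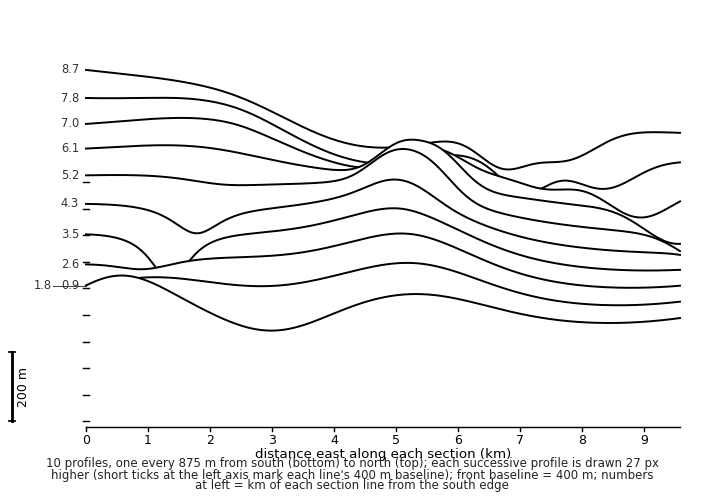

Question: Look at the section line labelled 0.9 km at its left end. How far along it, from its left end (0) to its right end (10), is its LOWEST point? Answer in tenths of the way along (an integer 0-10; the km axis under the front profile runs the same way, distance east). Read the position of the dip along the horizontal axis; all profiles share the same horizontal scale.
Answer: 3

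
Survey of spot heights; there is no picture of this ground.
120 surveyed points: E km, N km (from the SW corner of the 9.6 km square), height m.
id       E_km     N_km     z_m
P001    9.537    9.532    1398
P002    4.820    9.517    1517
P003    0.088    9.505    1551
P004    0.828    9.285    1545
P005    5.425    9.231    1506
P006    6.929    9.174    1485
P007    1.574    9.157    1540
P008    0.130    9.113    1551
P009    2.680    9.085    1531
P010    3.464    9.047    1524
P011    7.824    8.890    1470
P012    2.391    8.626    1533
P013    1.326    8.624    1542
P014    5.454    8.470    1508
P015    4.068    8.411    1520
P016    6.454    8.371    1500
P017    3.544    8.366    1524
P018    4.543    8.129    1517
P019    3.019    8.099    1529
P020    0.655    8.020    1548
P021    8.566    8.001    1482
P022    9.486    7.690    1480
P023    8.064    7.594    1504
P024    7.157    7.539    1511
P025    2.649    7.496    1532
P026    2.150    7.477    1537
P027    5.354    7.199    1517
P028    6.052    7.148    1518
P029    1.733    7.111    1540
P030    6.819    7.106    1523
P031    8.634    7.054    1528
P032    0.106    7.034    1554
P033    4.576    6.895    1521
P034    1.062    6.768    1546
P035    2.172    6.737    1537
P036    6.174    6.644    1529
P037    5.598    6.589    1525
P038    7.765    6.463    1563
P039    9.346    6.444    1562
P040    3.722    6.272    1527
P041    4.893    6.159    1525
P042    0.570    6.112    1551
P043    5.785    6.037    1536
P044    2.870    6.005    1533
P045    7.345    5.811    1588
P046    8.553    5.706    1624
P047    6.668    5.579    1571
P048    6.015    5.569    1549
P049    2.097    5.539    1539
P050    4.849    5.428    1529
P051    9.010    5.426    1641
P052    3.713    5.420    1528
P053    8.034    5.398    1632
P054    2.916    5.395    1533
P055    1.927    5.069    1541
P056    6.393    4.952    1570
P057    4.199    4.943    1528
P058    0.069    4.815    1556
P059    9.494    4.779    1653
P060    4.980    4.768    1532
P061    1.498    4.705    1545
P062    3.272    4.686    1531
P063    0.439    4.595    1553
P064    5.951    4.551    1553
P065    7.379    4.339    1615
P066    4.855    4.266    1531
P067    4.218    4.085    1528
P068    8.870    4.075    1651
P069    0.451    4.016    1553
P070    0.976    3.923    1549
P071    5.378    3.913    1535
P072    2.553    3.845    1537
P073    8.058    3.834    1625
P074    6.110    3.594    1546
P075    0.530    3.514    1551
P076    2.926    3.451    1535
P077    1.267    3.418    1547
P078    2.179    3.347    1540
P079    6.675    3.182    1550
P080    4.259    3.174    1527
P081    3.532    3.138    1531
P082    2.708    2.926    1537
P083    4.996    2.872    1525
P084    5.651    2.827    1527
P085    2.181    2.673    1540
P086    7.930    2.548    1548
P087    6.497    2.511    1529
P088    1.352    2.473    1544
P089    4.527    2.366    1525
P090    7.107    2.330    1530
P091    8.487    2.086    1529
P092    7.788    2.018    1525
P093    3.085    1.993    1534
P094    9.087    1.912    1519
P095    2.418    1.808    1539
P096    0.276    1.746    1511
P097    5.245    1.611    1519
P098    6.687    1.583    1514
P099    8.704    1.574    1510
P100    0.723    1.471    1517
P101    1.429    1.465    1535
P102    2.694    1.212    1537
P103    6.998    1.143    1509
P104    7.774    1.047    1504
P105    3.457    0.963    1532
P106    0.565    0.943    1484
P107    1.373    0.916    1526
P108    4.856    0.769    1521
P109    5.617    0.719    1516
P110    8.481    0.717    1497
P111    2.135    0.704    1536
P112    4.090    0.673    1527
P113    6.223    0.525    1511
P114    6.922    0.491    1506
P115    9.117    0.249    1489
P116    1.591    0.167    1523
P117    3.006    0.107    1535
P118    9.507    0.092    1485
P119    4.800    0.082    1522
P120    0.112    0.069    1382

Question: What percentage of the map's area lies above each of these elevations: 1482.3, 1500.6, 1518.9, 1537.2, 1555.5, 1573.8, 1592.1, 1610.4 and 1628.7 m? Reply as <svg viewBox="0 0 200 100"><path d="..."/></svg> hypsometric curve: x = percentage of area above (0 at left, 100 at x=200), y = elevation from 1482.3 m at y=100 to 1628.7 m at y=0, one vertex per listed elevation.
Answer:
<svg viewBox="0 0 200 100"><path d="M190 100l-12-12-29-13-73-13-49-12-7-12-5-13-4-13-4-12"/></svg>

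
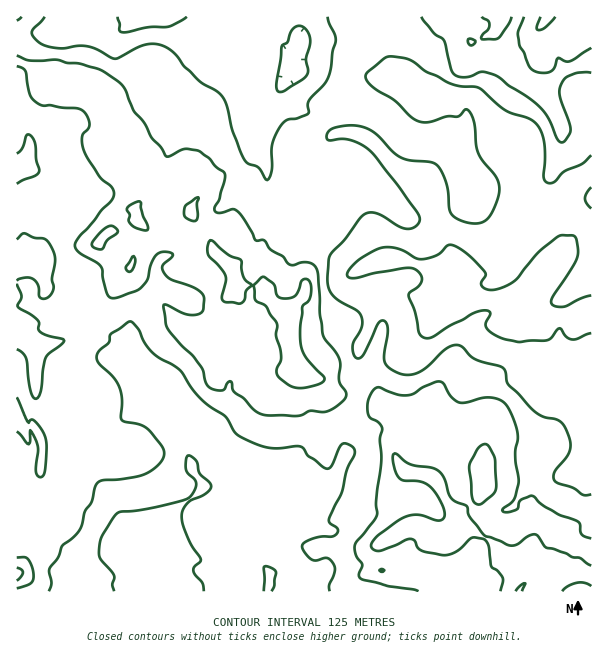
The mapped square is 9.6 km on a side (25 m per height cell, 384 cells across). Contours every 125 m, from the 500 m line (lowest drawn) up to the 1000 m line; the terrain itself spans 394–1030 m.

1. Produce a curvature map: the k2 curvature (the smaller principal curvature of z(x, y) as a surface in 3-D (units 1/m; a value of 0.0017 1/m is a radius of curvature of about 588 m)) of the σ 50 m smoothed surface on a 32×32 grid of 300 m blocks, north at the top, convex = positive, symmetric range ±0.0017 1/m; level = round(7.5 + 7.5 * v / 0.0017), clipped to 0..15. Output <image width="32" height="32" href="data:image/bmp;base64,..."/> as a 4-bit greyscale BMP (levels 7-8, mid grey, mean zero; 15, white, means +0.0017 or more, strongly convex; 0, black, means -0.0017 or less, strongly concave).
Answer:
<image width="32" height="32" href="data:image/bmp;base64,Qk12AgAAAAAAAHYAAAAoAAAAIAAAACAAAAABAAQAAAAAAAACAAATCwAAEwsAABAAAAAAAAAAAAAAABEREQAiIiIAMzMzAERERABVVVUAZmZmAHd3dwCIiIgAmZmZAKqqqgC7u7sAzMzMAN3d3QDu7u4A////AERXZnY2doVFJmAFM1ckBTAxVWMUV2RDRHJBVFQSZWVVR0VDhmaIdHiUSGRYgXV1ZlRmYUdnh1NnZSJXZZVURlQjlINTNoZ4NVdlEBBSAkVXckdDRXU2g1hEdXMWNpJmZVGIR3Y0VlV3VVVIeDd0IjJTVnSLcmdERGYUR2Y4dTdzVmVliBVXWIZmM0NDRVZZkGZ1dFUIVHZWQzU0Rkd4VmF2dohCZTVZZTkUpIk3qUU1dHaJJFSFVzh1BHRlQ0MTV3SHUkVEVRFneAQzN2Z0WHdiR1Y2dZh0NVcTZSaWZoVlV2NFJngzU0dEU4cyVEMBRFZkVRZjI1JmM3WHVTZ1IzB0dhgzNChVI4BWU0ZAIhZzdWU0kHZCU1ORBGlkVFdDWCRCNIAEhnBSElMAJDSGUVVEVKM2NHdUNndWRmVFZ4QURmM2dSYlcmRodFmCZ2VmQ4h2FJdYMHB0eGV3Ypl3NGd3ZEE0Y3NDVGZYdlN4eDhEI1Z5RFh3RFV2eFNEh3cmU1aHiFYnZUN2ZJYXhmZlNIdFZ2VmJXdSh2EQd2hnQTSVN2Vmcmd4RkVEZ4dGaAVFcWZ3WGV3iEcVeGZ1MABYZjRHZoYXhlU2UiZ0M0JiNXUjV3dAaYNlhmY3VmZzlXRnVDADQ2lUhndlNmZXZGdRYTYEU1UiR4VEZEd1Z0Y1YGcE"/>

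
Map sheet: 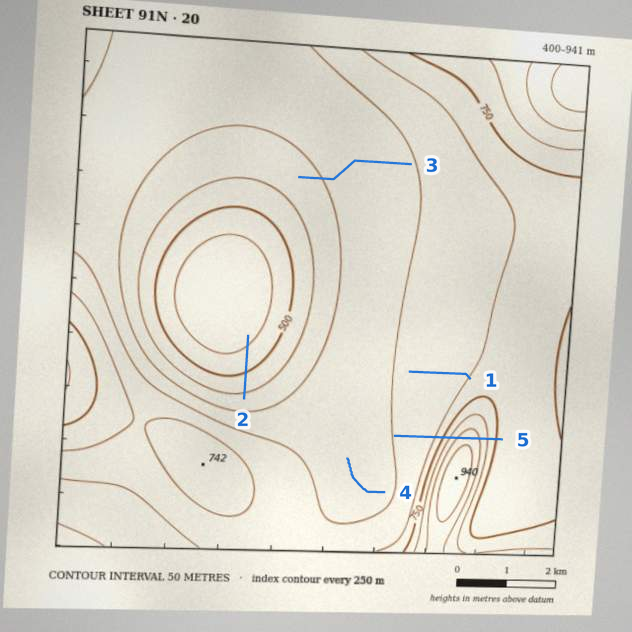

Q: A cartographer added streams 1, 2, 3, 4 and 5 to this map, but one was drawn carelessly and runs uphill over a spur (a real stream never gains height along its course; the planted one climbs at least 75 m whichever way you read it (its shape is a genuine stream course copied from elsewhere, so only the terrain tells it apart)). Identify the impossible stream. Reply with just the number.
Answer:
5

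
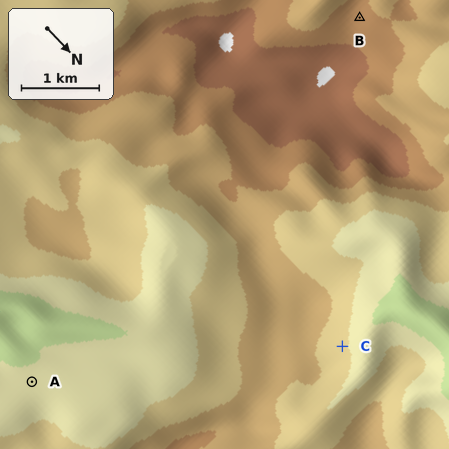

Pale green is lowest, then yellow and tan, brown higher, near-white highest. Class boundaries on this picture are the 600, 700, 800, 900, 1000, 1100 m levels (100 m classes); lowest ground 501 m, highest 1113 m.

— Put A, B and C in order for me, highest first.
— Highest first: B C A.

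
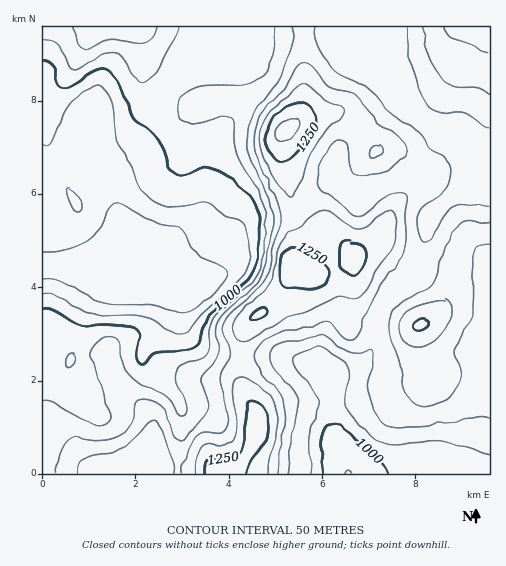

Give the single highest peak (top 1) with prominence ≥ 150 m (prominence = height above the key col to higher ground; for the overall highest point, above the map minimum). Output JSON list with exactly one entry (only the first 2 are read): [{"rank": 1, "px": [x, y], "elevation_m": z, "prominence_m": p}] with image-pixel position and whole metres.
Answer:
[{"rank": 1, "px": [288, 129], "elevation_m": 1313, "prominence_m": 444}]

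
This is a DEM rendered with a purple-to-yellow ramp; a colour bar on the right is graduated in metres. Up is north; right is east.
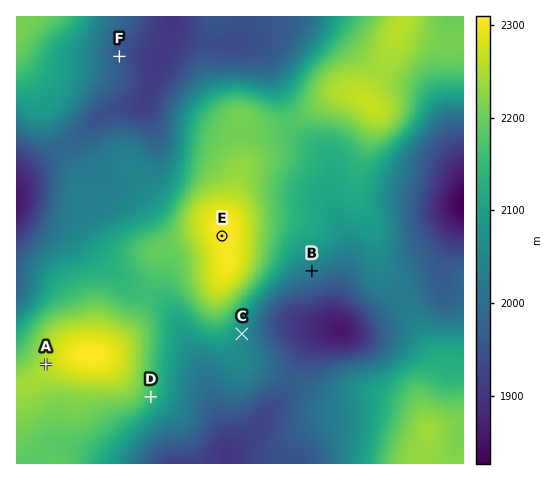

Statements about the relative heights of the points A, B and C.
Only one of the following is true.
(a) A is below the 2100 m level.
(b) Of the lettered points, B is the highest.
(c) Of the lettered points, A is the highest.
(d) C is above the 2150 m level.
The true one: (c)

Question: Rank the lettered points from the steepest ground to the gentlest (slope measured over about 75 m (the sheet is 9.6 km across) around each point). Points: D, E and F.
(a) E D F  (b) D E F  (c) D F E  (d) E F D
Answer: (c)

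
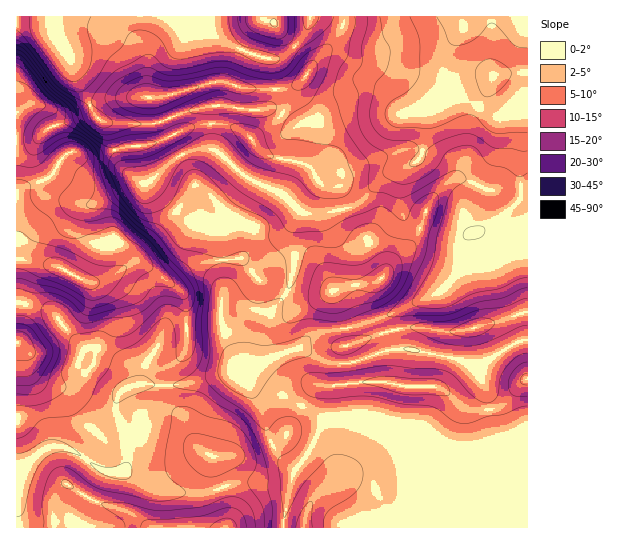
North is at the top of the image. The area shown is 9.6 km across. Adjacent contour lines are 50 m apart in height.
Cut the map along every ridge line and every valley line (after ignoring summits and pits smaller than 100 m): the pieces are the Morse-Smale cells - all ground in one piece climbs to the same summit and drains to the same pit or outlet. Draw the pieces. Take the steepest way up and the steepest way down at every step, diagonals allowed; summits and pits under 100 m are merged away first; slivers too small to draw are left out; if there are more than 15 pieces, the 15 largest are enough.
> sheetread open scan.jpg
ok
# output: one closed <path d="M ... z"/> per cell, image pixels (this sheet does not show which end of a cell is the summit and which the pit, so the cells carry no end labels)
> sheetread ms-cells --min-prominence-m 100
<path d="M527 16l-65 0-1 14-13 17-4 10-1 38-13 12-21 6-70-2-16 6-26 7-26-16-29 1-17-4-12 0-43 12 5 17-18 9-31 4-31 9-12 0-8-4-6 1-4-3-13-33-6-9-9-4-12 3-9 6 0 189 22 5 13 5 30 34 2 7-4 8 1 6 11 12 26 13 21-8 40 1 16-2 36-11 7-4 8 10 16 31 4 17 10 24 12 14 8 5-7 25-5 34 244 0 0-89-14 2-19 14-13 5-43-3-13-5-20-16-35-16-9-3-36 2-58-31-9-7-13-14 16-3 4-5 0-25 4-16 4-9 14-16 6-20 2-22-3-17 7-23 6 2 20 0 28-6 6-4 28-30 22-8-5 6-4 16 3 27 6 9 18 9 23 5 18-2-7 12 0 19-2 5-16 18-14 8-42 19-32 11-38 6-18 16 34 15 20-1 38-14 22 0 64 15 14-5 28-18 9-2z"/><path d="M237 368l-15 7-35 9-49 0-15 5-7 12 0 12 11 30 1 15-3 12-3 3-16-1-39-24-21 0-30 25 0 54 266 1 13-59-8-5-12-14-10-24-4-17-16-31z"/><path d="M527 340l-8 1-28 18-14 5-64-15-22 0-38 14-20 1-35-16-23 8-14 8-16 3 13 14 9 7 58 31 41 0 39 17 25 19 16 4 35 1 13-5 19-14 15-3z"/><path d="M407 167l-20 6-28 30-6 4-28 6-20 0-6-2-7 23 3 17-2 22-6 20-14 16-4 9-4 16 0 27 36-14 16-14 38-6 42-15 42-20 17-17 5-9 0-19 6-10-17 0-13-2-16-6-14-8-6-12-1-22 4-16z"/><path d="M343 16l-33 0-3 14-7 11-14 14-8 4-21-3-36-16-27-24-140 0-1 5 3 14 13 22 7 21 20 39 10 6 48 1 15-6-9-20 2-2 11-1 37-12 13-2 18 7 10 1 32 0 11-2 13-12 8-13 18-20 11-19z"/><path d="M461 16l-116 0-1 7-11 19-18 20-8 13-13 12-11 2-32 0-34-8-57 17 10 19 43-12 12 0 17 4 29-1 26 16 26-7 16-6 34 0 14 2 28-1 19-8 10-11 0-36 4-10 13-17 2-7z"/><path d="M21 303l-5 0 0 114 21 10 10 21 20 0 39 24 16 1 5-7 1-11-3-18-9-24 0-12 4-8-21-9-19-17-1-6 4-8-2-7-30-34z"/><path d="M53 16l-37 1 1 95 14-8 15 4 6 9 13 33 4 3 6-1 8 4 12 0 31-9 21-2 28-11 0-5-6-10-15 5-48-1-8-4-22-41-8-24-12-19z"/><path d="M309 16l-114 1 26 23 36 16 21 3 8-4 18-20 5-13z"/><path d="M17 417l-1 54 2 1 25-21 4-6-10-18-11-7z"/>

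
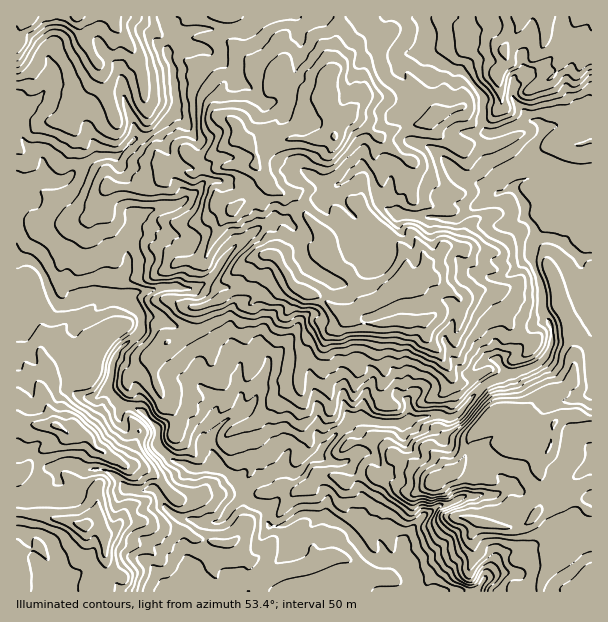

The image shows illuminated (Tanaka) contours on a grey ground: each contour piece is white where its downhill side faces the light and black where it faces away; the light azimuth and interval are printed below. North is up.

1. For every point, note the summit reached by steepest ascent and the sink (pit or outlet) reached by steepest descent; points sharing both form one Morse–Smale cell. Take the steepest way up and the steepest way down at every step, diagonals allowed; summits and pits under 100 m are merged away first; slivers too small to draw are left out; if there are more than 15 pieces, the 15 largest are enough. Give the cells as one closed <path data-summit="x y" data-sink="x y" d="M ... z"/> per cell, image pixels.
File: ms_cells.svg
<path data-summit="335 137" data-sink="414 591" d="M422 16l-257 0-1 4 10 15-6 13 0 8 6 13 2 29-1 15-22 20-18 6-15 15-25 3-33 24-11 0-8-4-1-19-20-20 0-30-6-4 0 156 11-1 6 3 10 11 9 24 10 9 22-5 14-6 9 0 18 5 14 12 3 11-2 7-24 24-4 11 0 9-4 16 14 16 10 0 9 4 15 15 2 6-1 13 13 14 24 11 24-3 13 9 15 16 0 3-27 28-7 0-4 3-4 27-5 9-9 8-3 10-7 11 0 2 233 0 2-4-9-21-4-3-17-4-1-11-5-9-18-21 1-7 14-18 8-23-13-17-13-2 0-17-10-12 3-3 15 0 9 2 27 2 9-4 21-5 20 3 6-3 28-31 23-11 7 0 23-9 11-14 3-17-5-13-6-9-1-27-11-29 2-10 5-7 14 0 12 4 16 16 9 0 4-3 0-151-4-1-6 3-8 11-10 9-12 0-9 2-7-7-9 0-30 12-9 0-6-8 2-26-3-6-19-21-9-2-12-6-13-10 0-18z"/><path data-summit="554 423" data-sink="414 591" d="M551 238l-14 0-5 7-2 10 11 29 1 27 6 9 5 13-3 17-11 14-23 9-7 0-23 11-23 26-11 8-20-3-21 5-9 4-27-2-9-2-15 0-3 3 10 12 0 17 13 2 13 17-8 23-14 18-1 7 18 21 5 9 1 11 17 4 4 3 8 17 0 8 178-1 0-334-13 1-16-16z"/><path data-summit="84 525" data-sink="414 591" d="M72 464l-12 0-5 4 3 12-5 6-18 8-19 4 1 94 162 0 8-13 3-10 9-8 5-9 4-27 4-3 7 0 27-28 0-3-8-9-20-16-17 3-12-1-6 7-12 5-13 10-27 0-5-2-12-13-7-5-21 0z"/><path data-summit="26 17" data-sink="414 591" d="M164 16l-148 1 0 85 6 6 0 30 20 20 1 19 2 3 21 0 12-12 17-11 25-3 15-15 18-6 22-20 1-15-2-29-6-13 0-8 6-13z"/><path data-summit="57 426" data-sink="414 591" d="M107 295l-9 0-14 6-13 1-6 4-14-5-12 6-13 1-3 6-7 3 1 181 18-4 18-8 5-6-3-12 5-4 12 0 14 6 21 0 7 5 12 13 5 2 27 0 13-10 12-5 7-8-20-9-15-16-23-8-6-5-6-10 0-8 2-4-14-17 4-24-26-6-10-15-2-16 7-9 28-23z"/><path data-summit="545 17" data-sink="414 591" d="M591 16l-168 0-1 4 6 16 0 18 13 10 12 6 9 2 7 6 15 21 0 30 4 4 9 0 30-12 9 0 7 7 9-2 12 0 10-9 8-11 10-4z"/><path data-summit="84 525" data-sink="414 591" d="M116 296l-6 0-29 24-7 9 2 16 10 15 25 6 9-16 20-20 2-7-3-11-14-12z"/><path data-summit="84 525" data-sink="414 591" d="M27 259l-11 2 1 55 6-2 3-6 13-1 16-7-15-31z"/><path data-summit="84 525" data-sink="414 591" d="M132 406l-9 0-2 2-1 11 2 6 10 9 24 10 2-13-2-6-15-15z"/>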